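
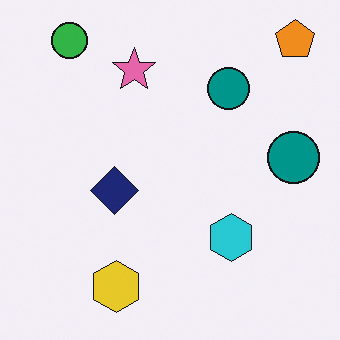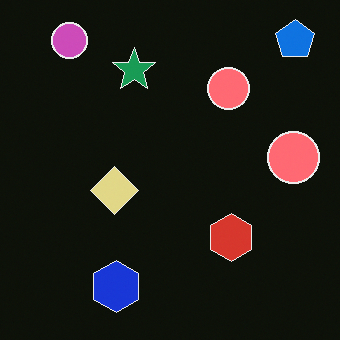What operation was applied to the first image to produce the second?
It was color-inverted (negative).

The light background has become dark and every shape's color is its complement — a photographic negative.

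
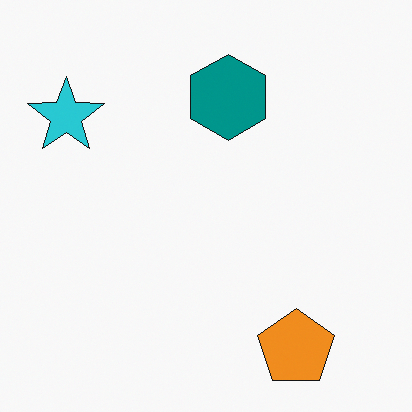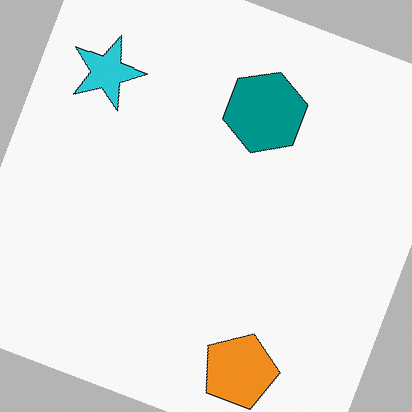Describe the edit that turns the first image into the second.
The image was rotated clockwise by a moderate amount.

Every shape is tilted by the same angle and the image corners show triangular fill wedges — a whole-image rotation by a non-right angle.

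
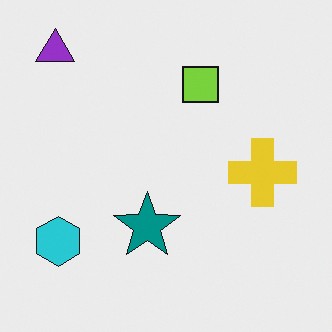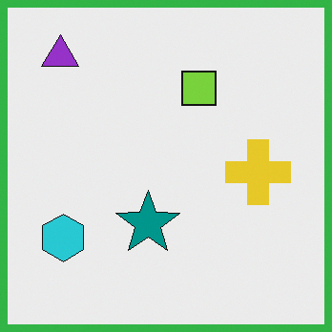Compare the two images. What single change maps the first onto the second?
The transformation is: framed with a green border.

A solid green frame runs around the edge of the second image, with the content slightly shrunk inside it.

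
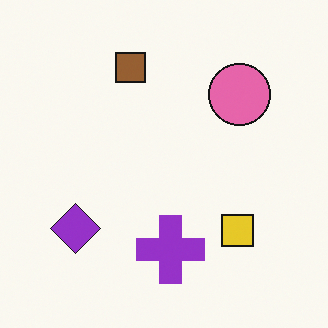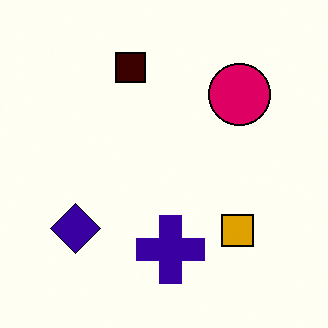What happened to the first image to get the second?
It was boosted in contrast.

Tones are pushed away from mid-grey across the whole image — a global contrast change.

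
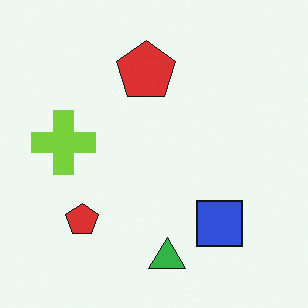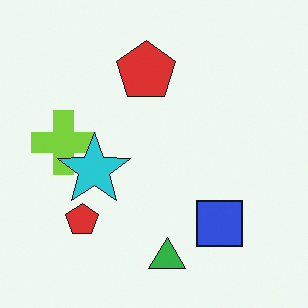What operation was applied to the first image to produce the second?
This is the original image overlaid with an additional cyan star.

A cyan star appears in the second image that is absent from the first.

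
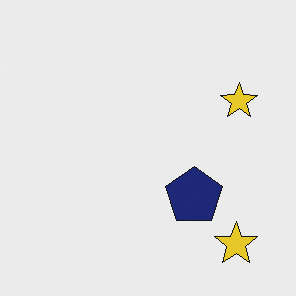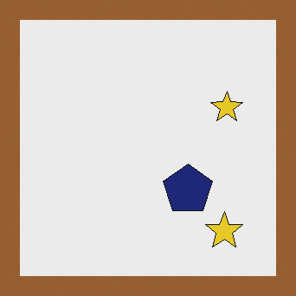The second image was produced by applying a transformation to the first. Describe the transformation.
It was framed with a brown border.

A solid brown frame runs around the edge of the second image, with the content slightly shrunk inside it.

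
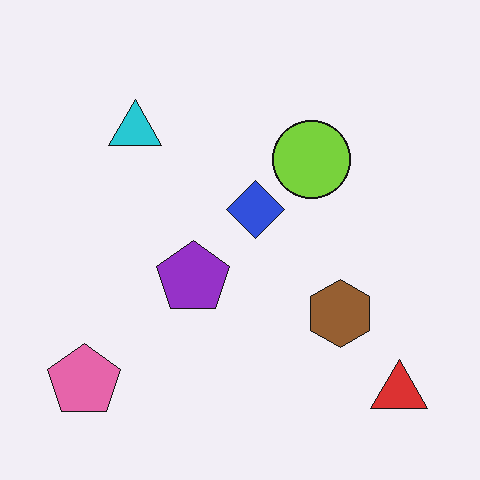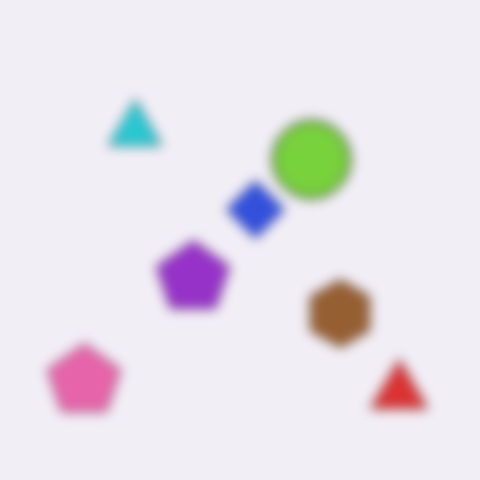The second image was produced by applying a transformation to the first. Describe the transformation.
The transformation is: heavily blurred.

Shape edges and outlines are uniformly softened across the whole image.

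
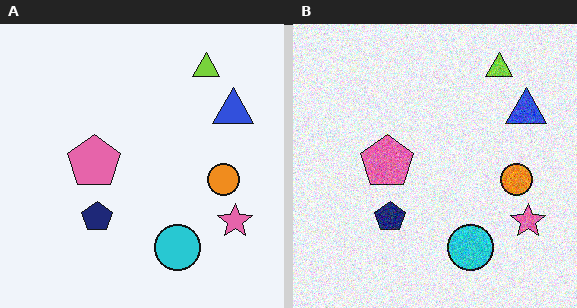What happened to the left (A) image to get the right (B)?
Degraded with moderate additive noise.

Random speckle covers the whole image, including the flat background.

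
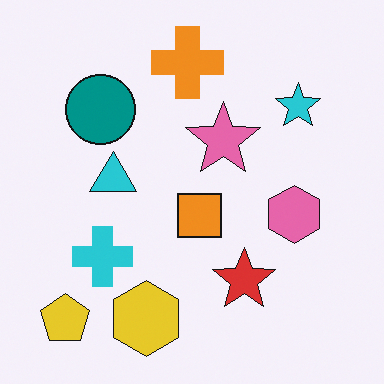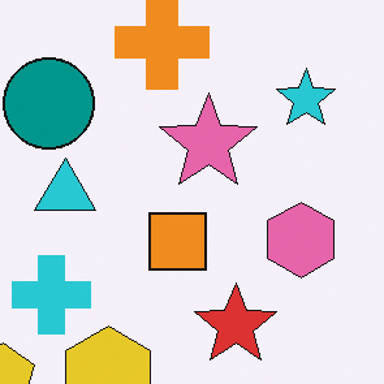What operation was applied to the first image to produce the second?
The image was cropped to a modestly smaller region and rescaled.

The visible shapes are larger and the field of view is narrower; shapes near the original edges may be partly or wholly outside the frame — a crop-and-rescale.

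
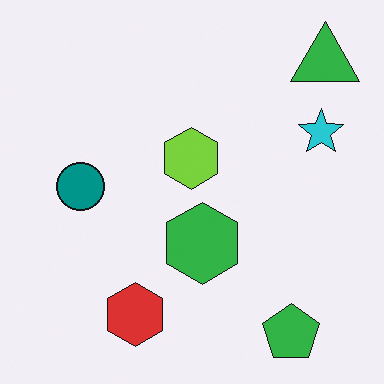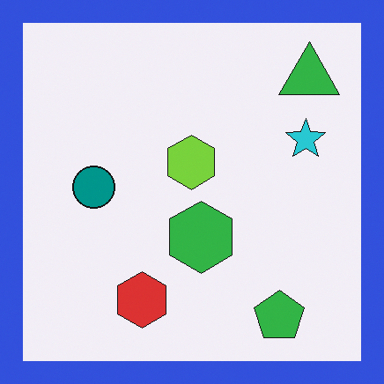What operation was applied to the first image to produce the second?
It was framed with a blue border.

A solid blue frame runs around the edge of the second image, with the content slightly shrunk inside it.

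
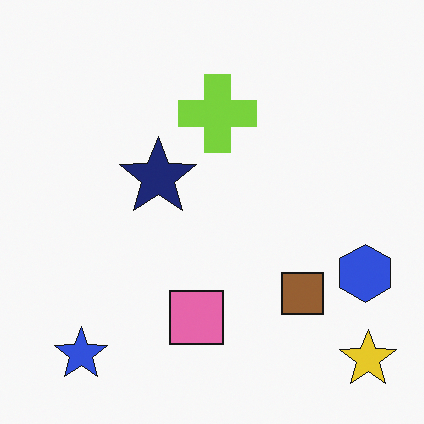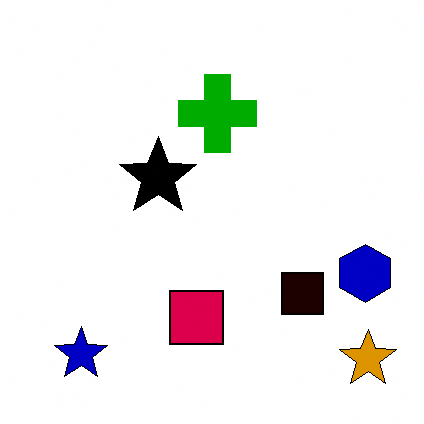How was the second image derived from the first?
The transformation is: boosted in contrast.

Tones are pushed away from mid-grey across the whole image — a global contrast change.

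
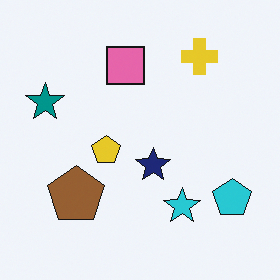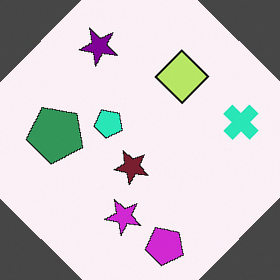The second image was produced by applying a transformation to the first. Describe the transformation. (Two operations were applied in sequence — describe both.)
The image was rotated clockwise by a large amount — several tens of degrees, then hue-shifted by a moderate amount.

Every shape is tilted by the same angle and the image corners show triangular fill wedges — a whole-image rotation by a non-right angle. Every shape's color has rotated by the same amount around the hue wheel — a uniform hue shift.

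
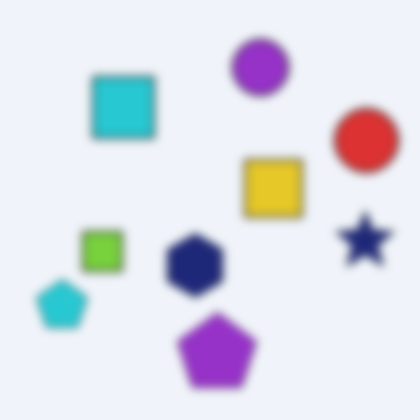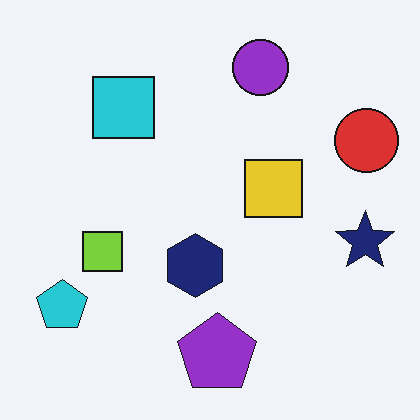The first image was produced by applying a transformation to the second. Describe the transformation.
The transformation is: moderately blurred.

Shape edges and outlines are uniformly softened across the whole image.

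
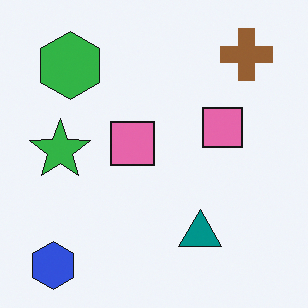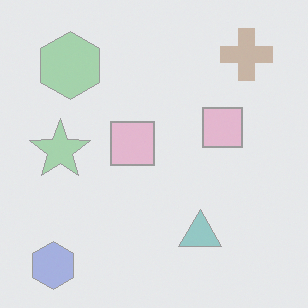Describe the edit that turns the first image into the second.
Given much lower contrast.

Tones are pushed toward mid-grey across the whole image — a global contrast change.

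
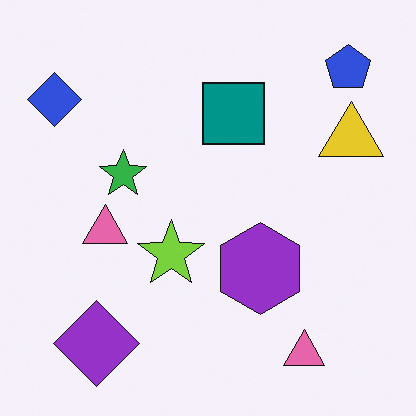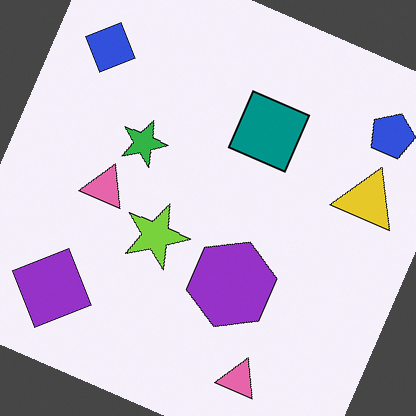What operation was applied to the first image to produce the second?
It was rotated clockwise by a clearly visible amount.

Every shape is tilted by the same angle and the image corners show triangular fill wedges — a whole-image rotation by a non-right angle.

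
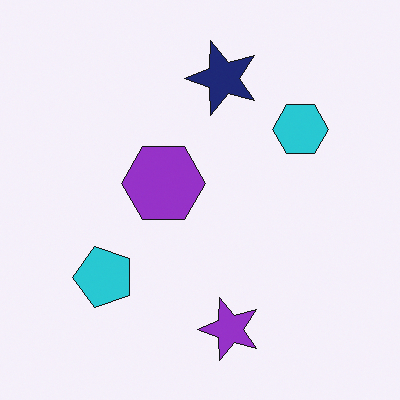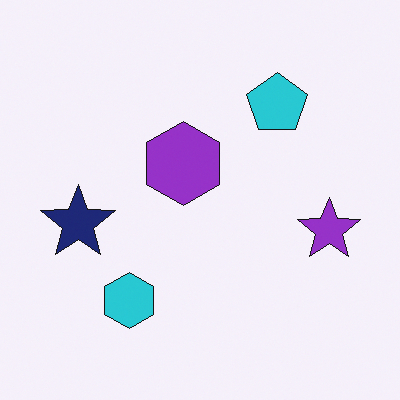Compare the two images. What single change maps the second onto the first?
The image was transposed (reflected across the top-left ↔ bottom-right diagonal).

Shapes have swapped their row and column positions — what was in the top-right is now in the bottom-left — a diagonal reflection.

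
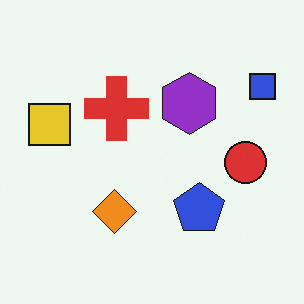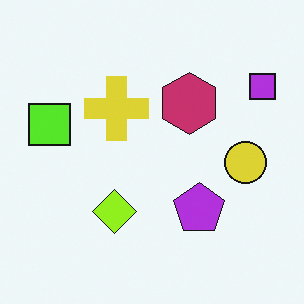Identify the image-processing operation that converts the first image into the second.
Hue-shifted slightly.

Every shape's color has rotated by the same amount around the hue wheel — a uniform hue shift.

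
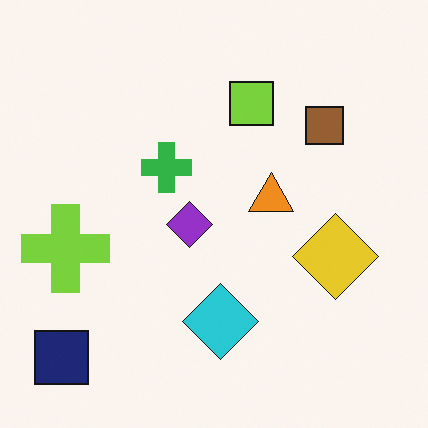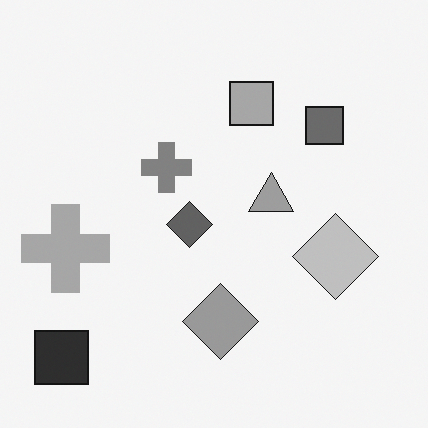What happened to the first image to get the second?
Converted to grayscale.

All color is removed — every shape is now a shade of grey.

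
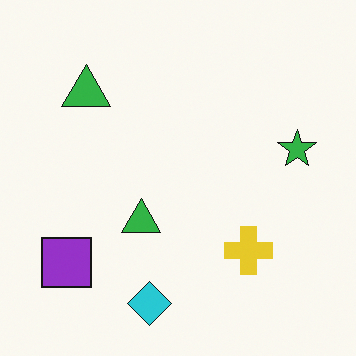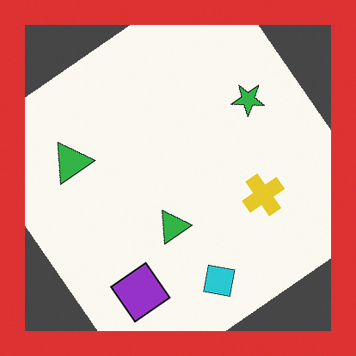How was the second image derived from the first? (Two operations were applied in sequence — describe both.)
The transformation is: rotated counter-clockwise by a large amount — several tens of degrees, then framed with a red border.

Every shape is tilted by the same angle and the image corners show triangular fill wedges — a whole-image rotation by a non-right angle. A solid red frame runs around the edge of the second image, with the content slightly shrunk inside it.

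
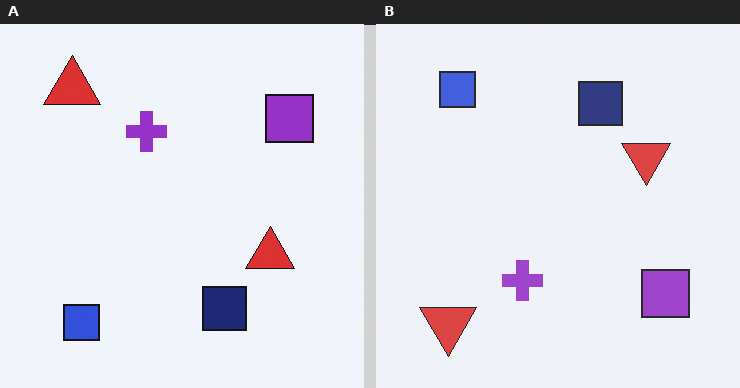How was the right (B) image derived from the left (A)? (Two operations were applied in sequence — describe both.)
The transformation is: flipped vertically (top ↔ bottom), then given slightly reduced contrast.

The blue square is in the bottom-left of the left (A) image and the top-left of the right (B) — shapes on opposite sides of the horizontal midline have swapped in a mirror flip. Tones are pushed toward mid-grey across the whole image — a global contrast change.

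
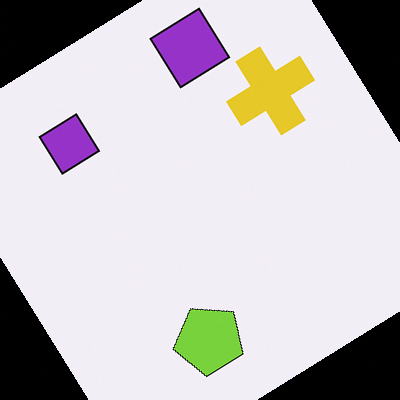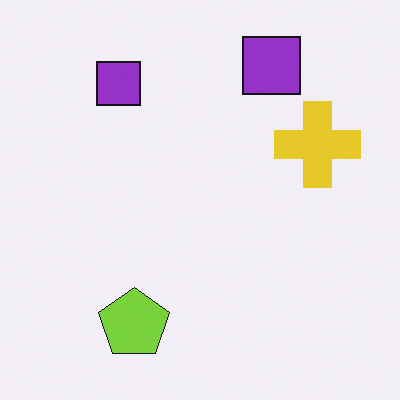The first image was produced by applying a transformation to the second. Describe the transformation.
This is the original image rotated counter-clockwise by a large amount — several tens of degrees.

Every shape is tilted by the same angle and the image corners show triangular fill wedges — a whole-image rotation by a non-right angle.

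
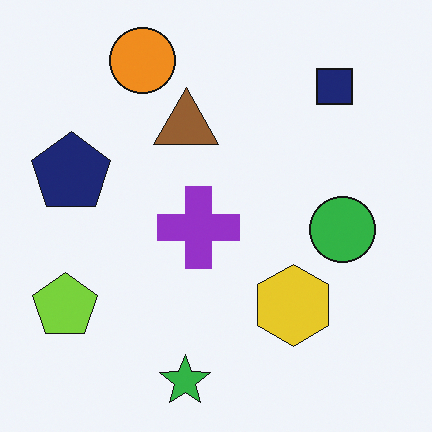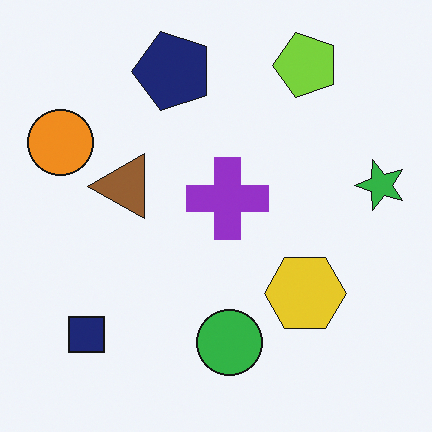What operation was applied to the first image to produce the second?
It was transposed (reflected across the top-left ↔ bottom-right diagonal).

Shapes have swapped their row and column positions — what was in the top-right is now in the bottom-left — a diagonal reflection.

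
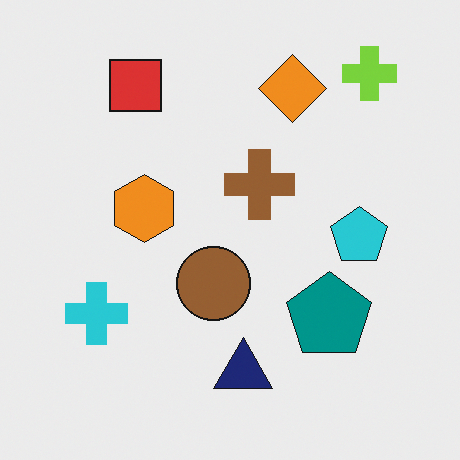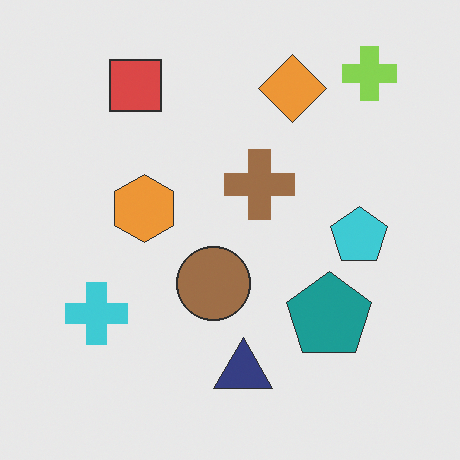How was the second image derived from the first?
The image was given slightly reduced contrast.

Tones are pushed toward mid-grey across the whole image — a global contrast change.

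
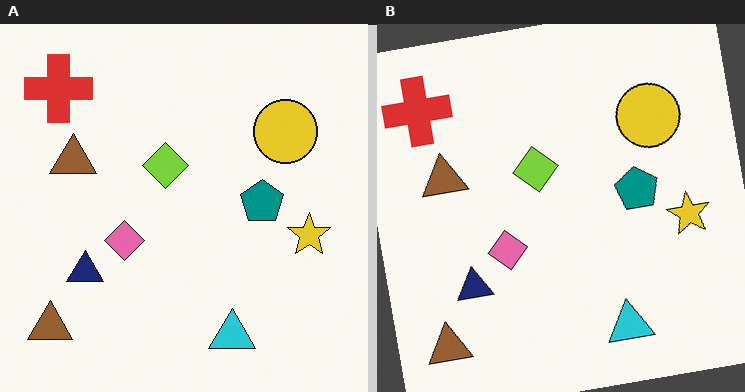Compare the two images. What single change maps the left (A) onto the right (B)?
It was rotated counter-clockwise by a small amount.

Every shape is tilted by the same angle and the image corners show triangular fill wedges — a whole-image rotation by a non-right angle.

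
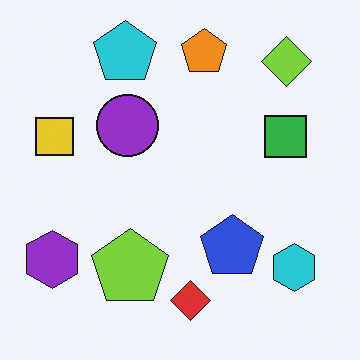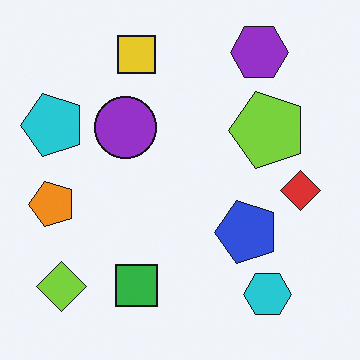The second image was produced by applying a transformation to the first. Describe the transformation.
The transformation is: transposed (reflected across the top-left ↔ bottom-right diagonal).

Shapes have swapped their row and column positions — what was in the top-right is now in the bottom-left — a diagonal reflection.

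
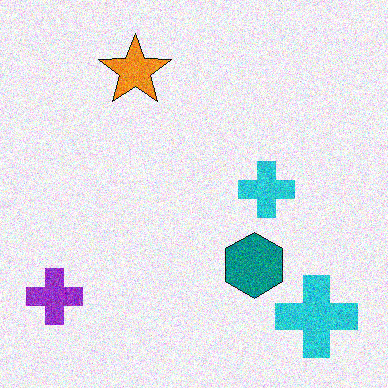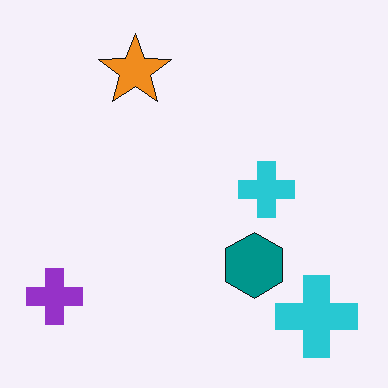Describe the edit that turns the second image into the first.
The transformation is: degraded with visible gaussian noise.

Random speckle covers the whole image, including the flat background.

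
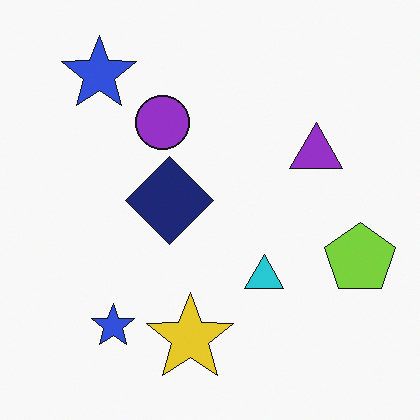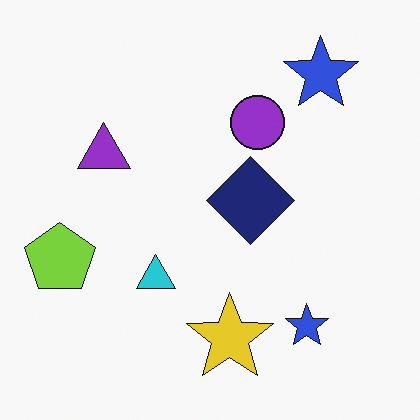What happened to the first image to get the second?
This is the original image flipped horizontally (left ↔ right).

The lime pentagon is in the right of the first image and the left of the second — shapes on opposite sides of the vertical midline have swapped in a mirror flip.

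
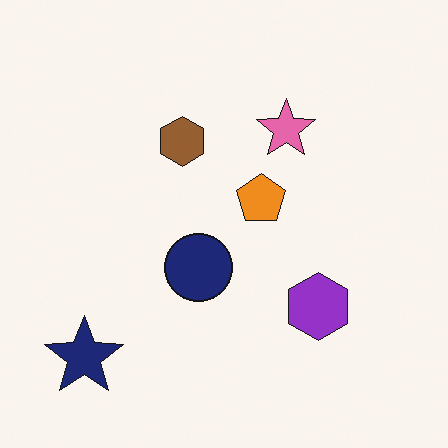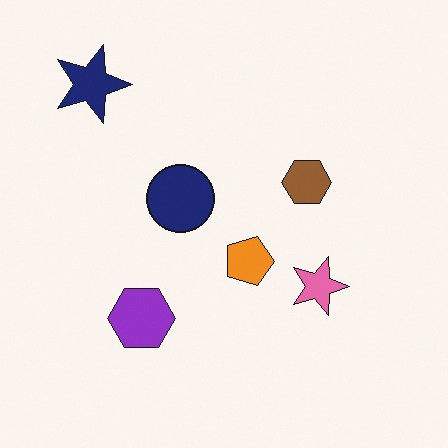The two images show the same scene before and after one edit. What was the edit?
The transformation is: rotated 90° clockwise.

The navy star sits in the bottom-left of the first image and the top-left of the second — consistent with a whole-image 90° clockwise rotation.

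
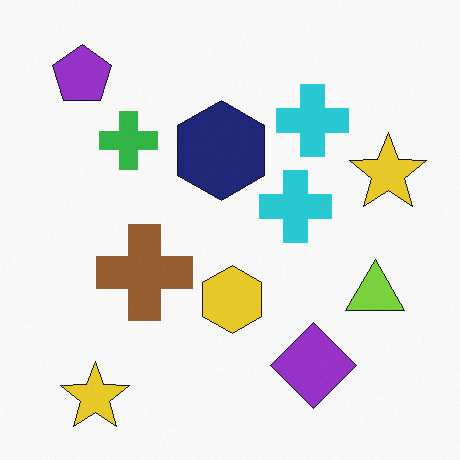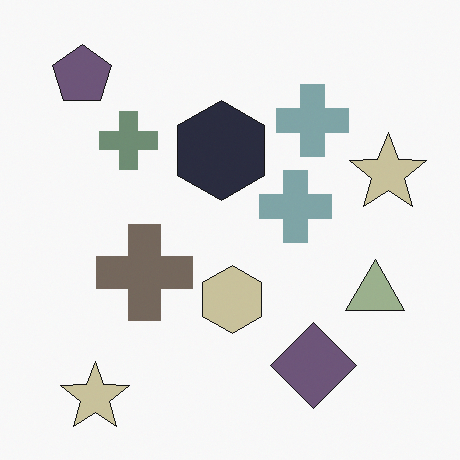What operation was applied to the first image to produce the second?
It was made much more muted (saturation change).

All colors are more muted and greyish — a global saturation change.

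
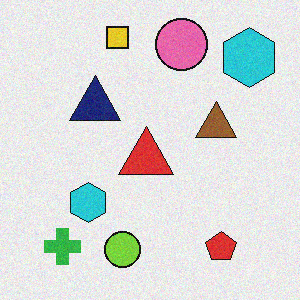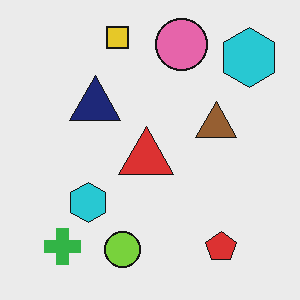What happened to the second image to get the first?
The first image is the second degraded with light additive noise.

Random speckle covers the whole image, including the flat background.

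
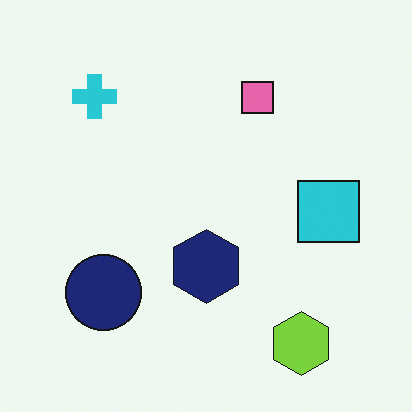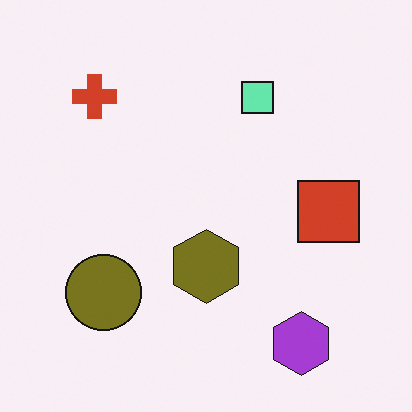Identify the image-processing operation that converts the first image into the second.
Hue-shifted through roughly half the color wheel.

Every shape's color has rotated by the same amount around the hue wheel — a uniform hue shift.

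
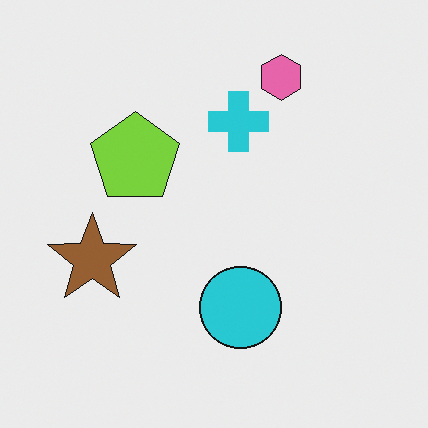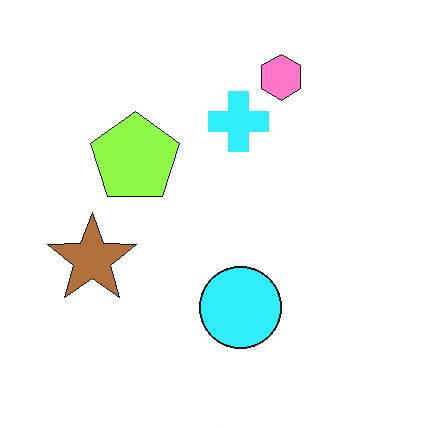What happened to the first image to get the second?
The image was brightened a little.

Every pixel — background and shapes alike — is uniformly brightened.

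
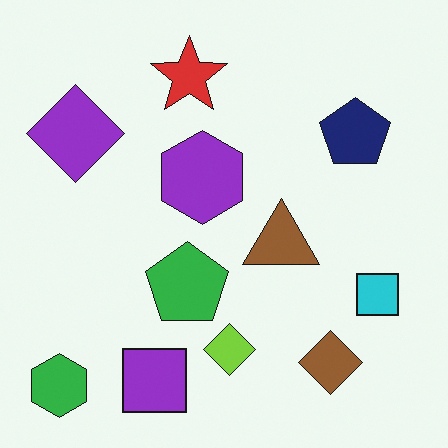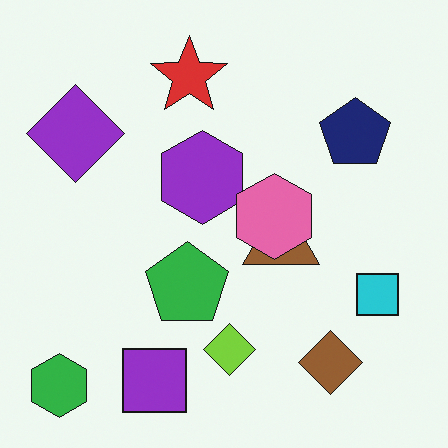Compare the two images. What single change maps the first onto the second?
The transformation is: overlaid with an additional pink hexagon.

A pink hexagon appears in the second image that is absent from the first.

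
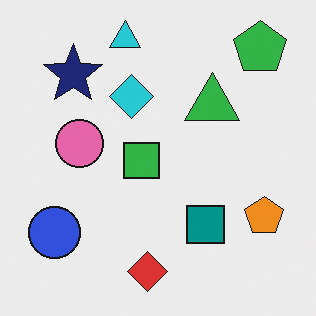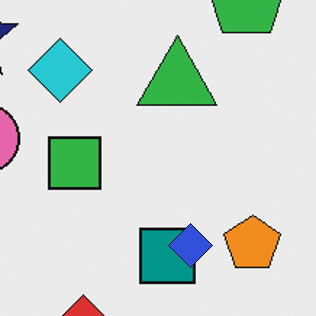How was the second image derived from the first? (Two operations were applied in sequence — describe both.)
The image was cropped slightly and scaled back up, then overlaid with an additional blue diamond.

The visible shapes are larger and the field of view is narrower; shapes near the original edges may be partly or wholly outside the frame — a crop-and-rescale. A blue diamond appears in the second image that is absent from the first.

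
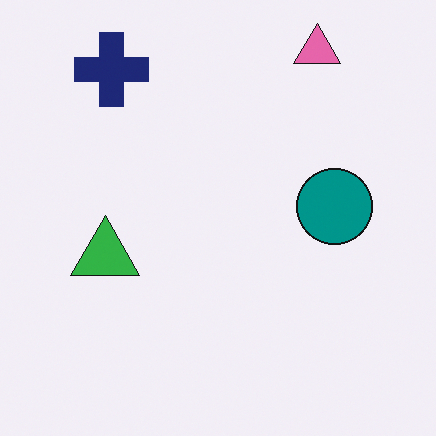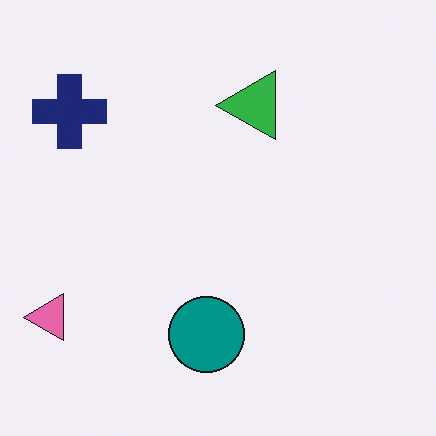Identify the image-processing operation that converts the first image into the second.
The image was transposed (reflected across the top-left ↔ bottom-right diagonal).

Shapes have swapped their row and column positions — what was in the top-right is now in the bottom-left — a diagonal reflection.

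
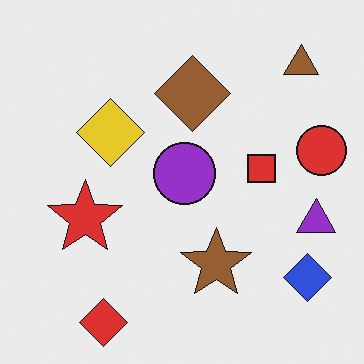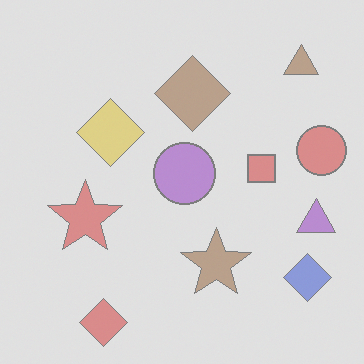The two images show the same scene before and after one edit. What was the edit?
This is the original image given much lower contrast.

Tones are pushed toward mid-grey across the whole image — a global contrast change.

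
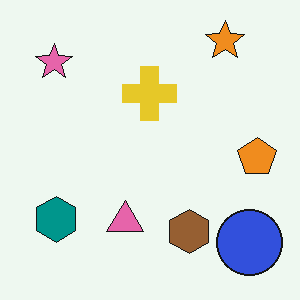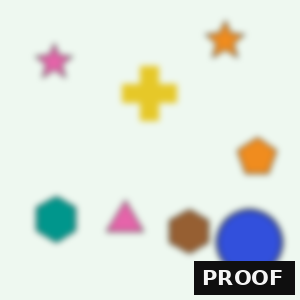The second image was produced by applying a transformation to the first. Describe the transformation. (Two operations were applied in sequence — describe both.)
The second image is the first noticeably gaussian-blurred, then watermarked with the text "PROOF" in the lower-right corner.

Shape edges and outlines are uniformly softened across the whole image. A dark label reading "PROOF" appears in the lower-right corner.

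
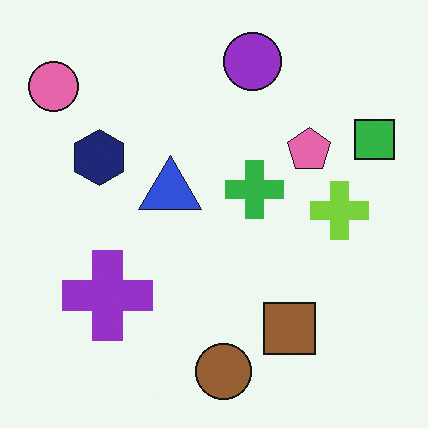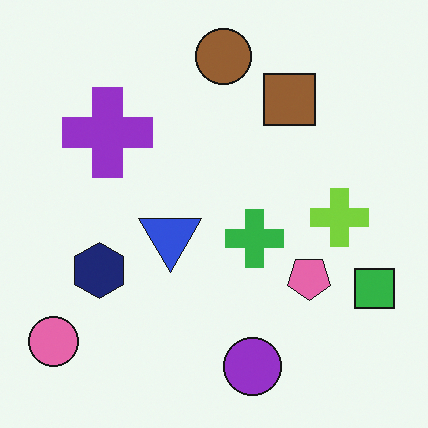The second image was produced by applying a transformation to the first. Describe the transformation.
The transformation is: flipped vertically (top ↔ bottom).

The brown circle is in the bottom of the first image and the top of the second — shapes on opposite sides of the horizontal midline have swapped in a mirror flip.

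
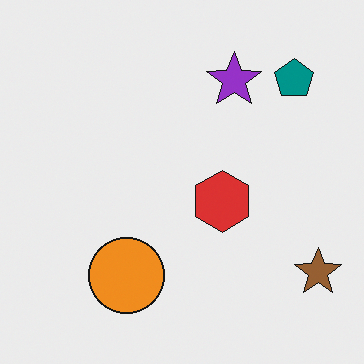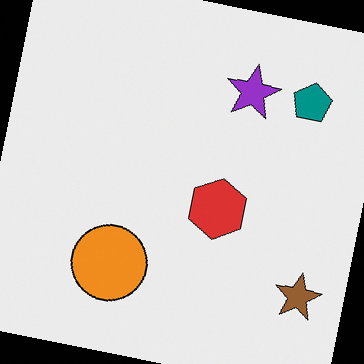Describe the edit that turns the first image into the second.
The transformation is: rotated clockwise by a small amount.

Every shape is tilted by the same angle and the image corners show triangular fill wedges — a whole-image rotation by a non-right angle.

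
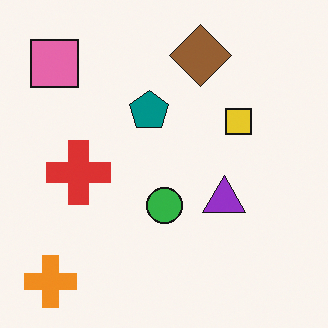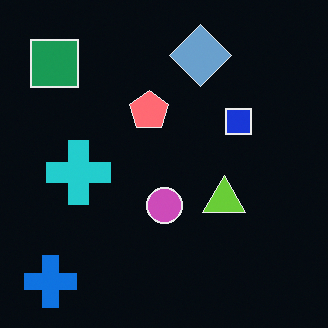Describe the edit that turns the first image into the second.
Color-inverted (negative).

The light background has become dark and every shape's color is its complement — a photographic negative.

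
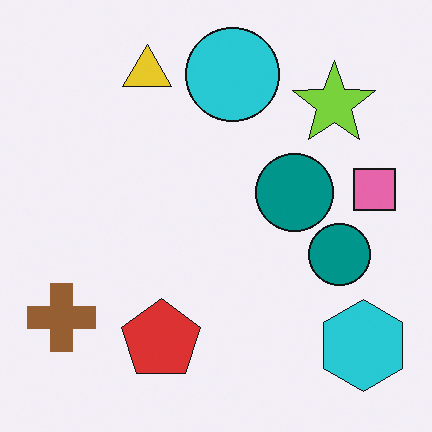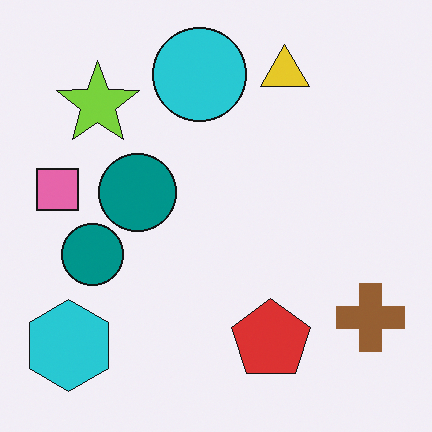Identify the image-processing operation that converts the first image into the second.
This is the original image flipped horizontally (left ↔ right).

The pink square is in the right of the first image and the left of the second — shapes on opposite sides of the vertical midline have swapped in a mirror flip.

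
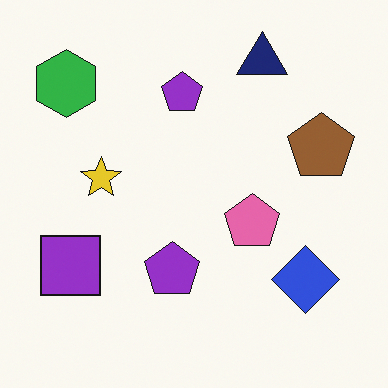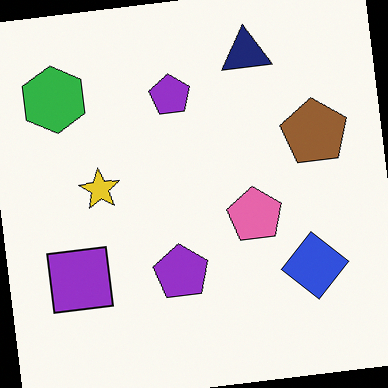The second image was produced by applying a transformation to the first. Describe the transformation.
Rotated counter-clockwise by a small amount.

Every shape is tilted by the same angle and the image corners show triangular fill wedges — a whole-image rotation by a non-right angle.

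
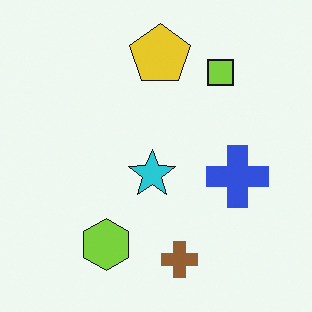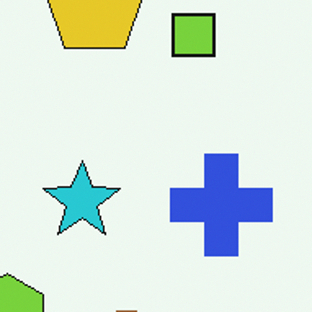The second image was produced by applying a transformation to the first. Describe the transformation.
This is the original image cropped to a noticeably smaller region and rescaled.

The visible shapes are larger and the field of view is narrower; shapes near the original edges may be partly or wholly outside the frame — a crop-and-rescale.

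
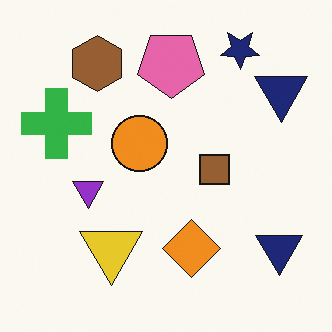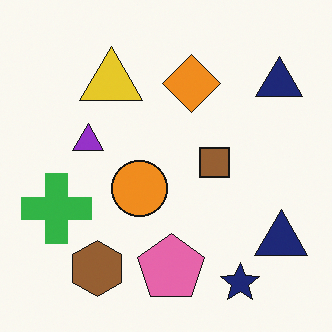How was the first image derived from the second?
The first image is the second flipped vertically (top ↔ bottom).

The navy star is in the bottom-right of the second image and the top-right of the first — shapes on opposite sides of the horizontal midline have swapped in a mirror flip.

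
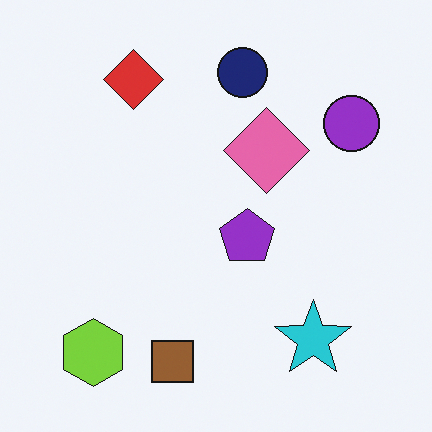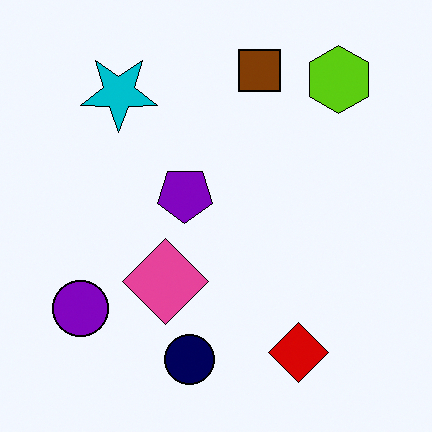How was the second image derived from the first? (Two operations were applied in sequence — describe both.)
It was rotated 180°, then given slightly increased contrast.

The lime hexagon sits in the bottom-left of the first image and the top-right of the second — consistent with a whole-image 180° rotation. Tones are pushed away from mid-grey across the whole image — a global contrast change.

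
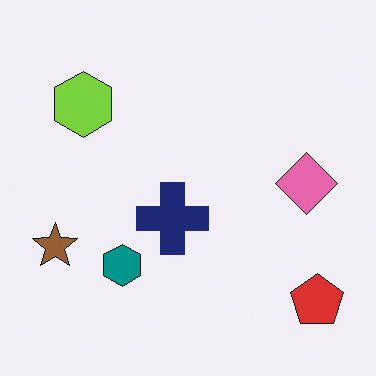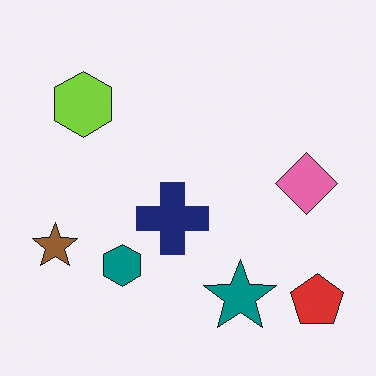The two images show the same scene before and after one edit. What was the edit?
The second image is the first overlaid with an additional teal star.

A teal star appears in the second image that is absent from the first.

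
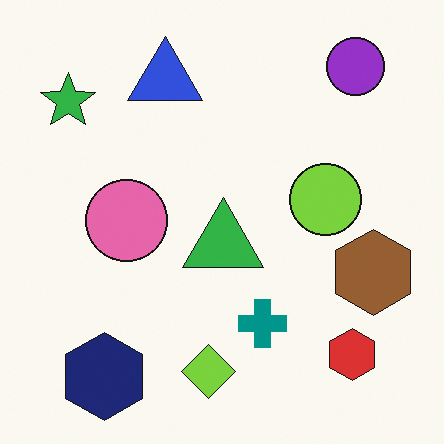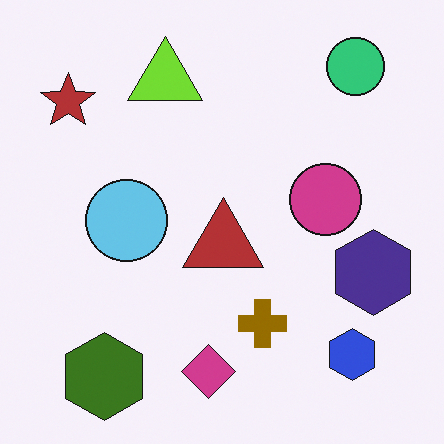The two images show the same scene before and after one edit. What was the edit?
It was hue-shifted by a large amount.

Every shape's color has rotated by the same amount around the hue wheel — a uniform hue shift.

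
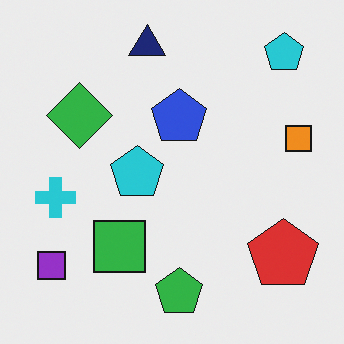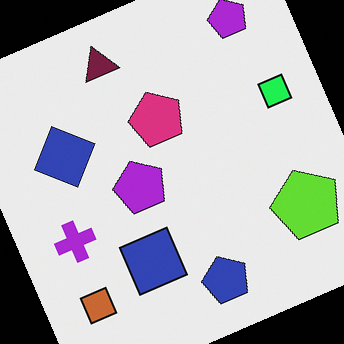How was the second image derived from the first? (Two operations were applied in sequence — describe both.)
The image was rotated counter-clockwise by a moderate amount, then hue-shifted noticeably.

Every shape is tilted by the same angle and the image corners show triangular fill wedges — a whole-image rotation by a non-right angle. Every shape's color has rotated by the same amount around the hue wheel — a uniform hue shift.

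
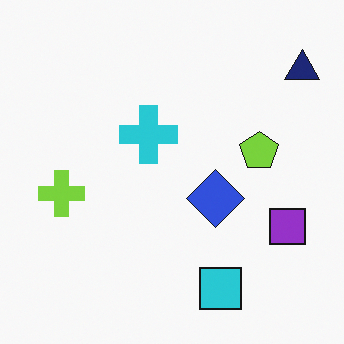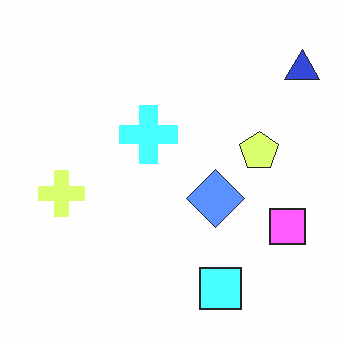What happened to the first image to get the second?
The second image is the first substantially brightened.

Every pixel — background and shapes alike — is uniformly brightened.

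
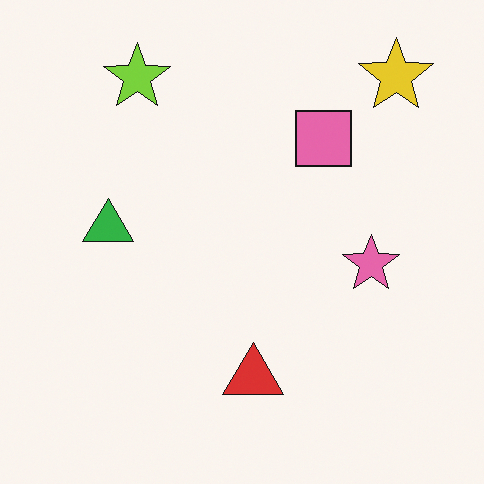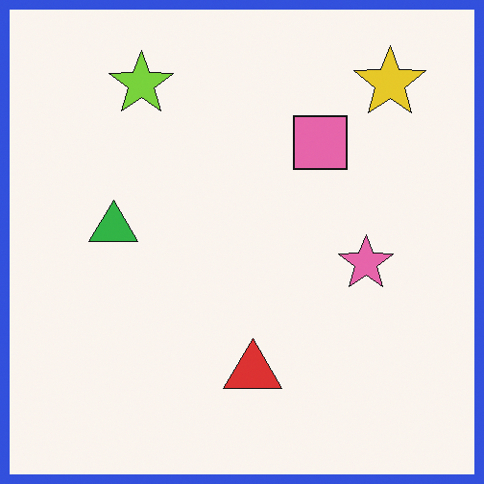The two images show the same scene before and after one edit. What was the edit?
It was framed with a blue border.

A solid blue frame runs around the edge of the second image, with the content slightly shrunk inside it.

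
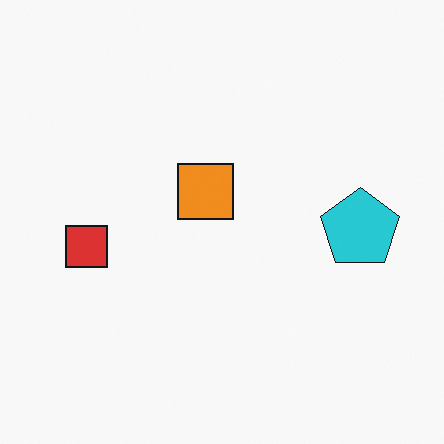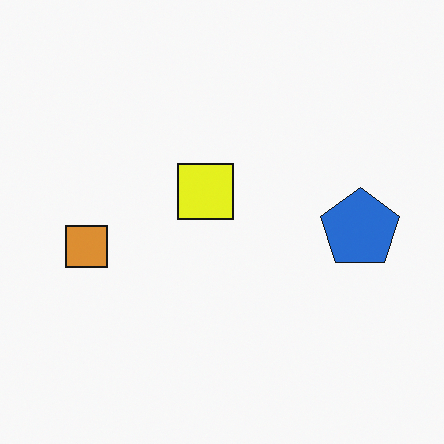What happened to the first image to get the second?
The image was hue-shifted slightly.

Every shape's color has rotated by the same amount around the hue wheel — a uniform hue shift.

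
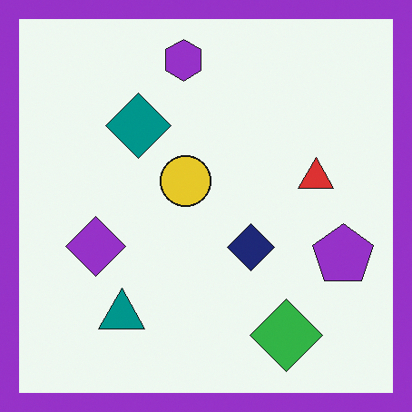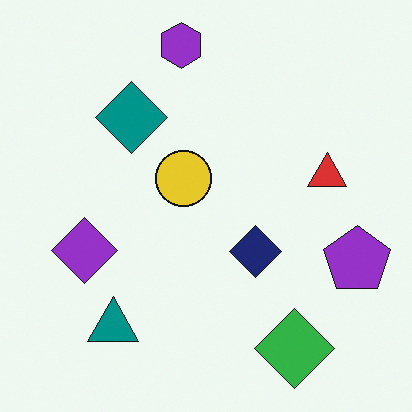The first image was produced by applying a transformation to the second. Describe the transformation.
The transformation is: framed with a purple border.

A solid purple frame runs around the edge of the first image, with the content slightly shrunk inside it.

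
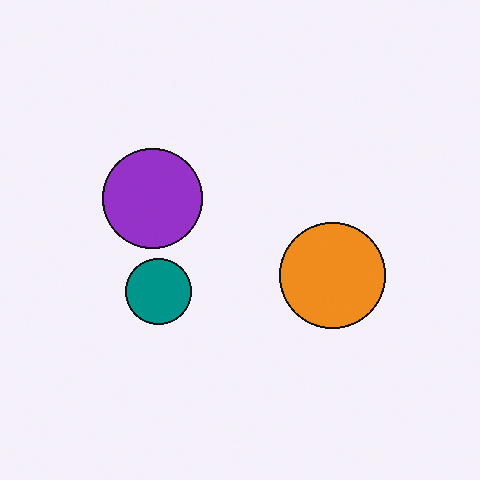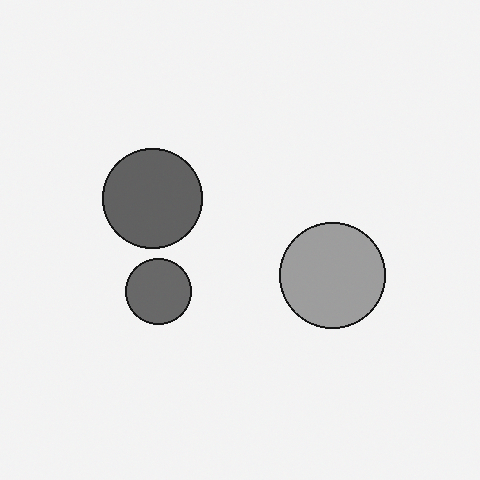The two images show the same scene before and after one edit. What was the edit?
Converted to grayscale.

All color is removed — every shape is now a shade of grey.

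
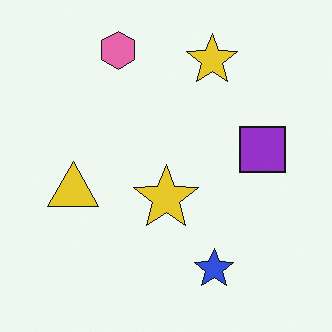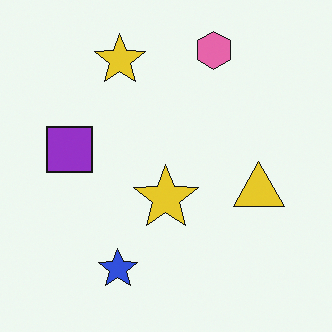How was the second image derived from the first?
The transformation is: flipped horizontally (left ↔ right).

The purple square is in the right of the first image and the left of the second — shapes on opposite sides of the vertical midline have swapped in a mirror flip.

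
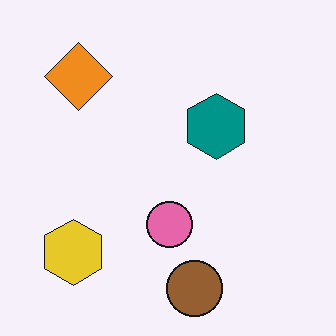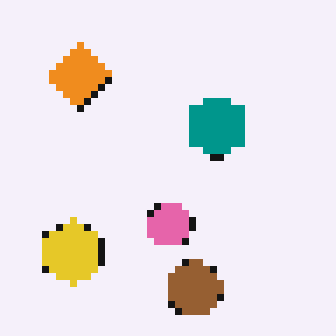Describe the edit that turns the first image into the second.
The transformation is: moderately pixelated.

Shapes are reduced to large square blocks; fine edges and outlines are lost — a downscale-then-upscale (mosaic) effect.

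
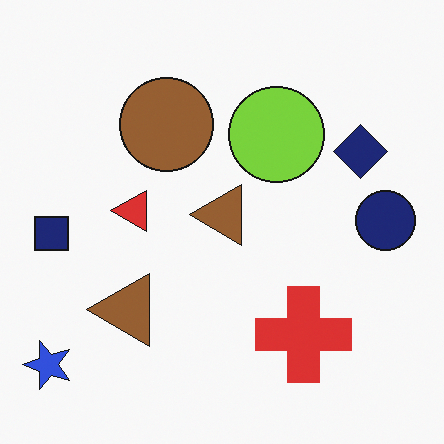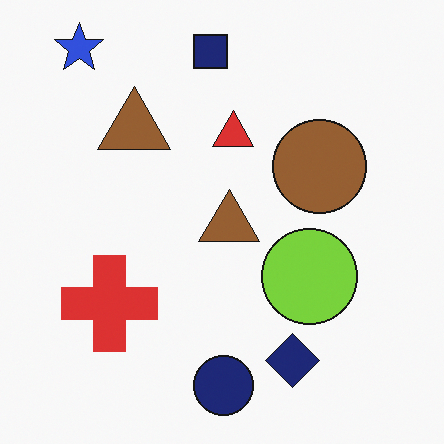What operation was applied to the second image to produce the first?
The transformation is: rotated 90° counter-clockwise.

The blue star sits in the top-left of the second image and the bottom-left of the first — consistent with a whole-image 90° counter-clockwise rotation.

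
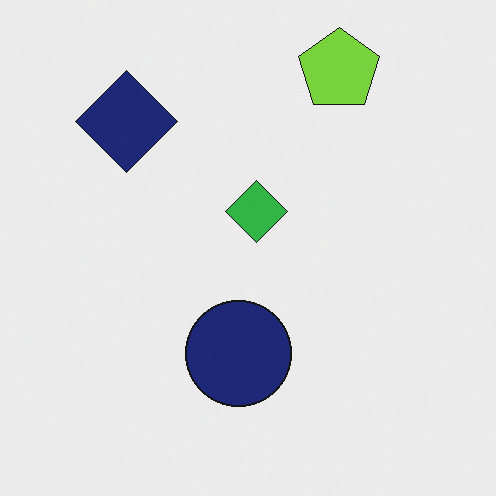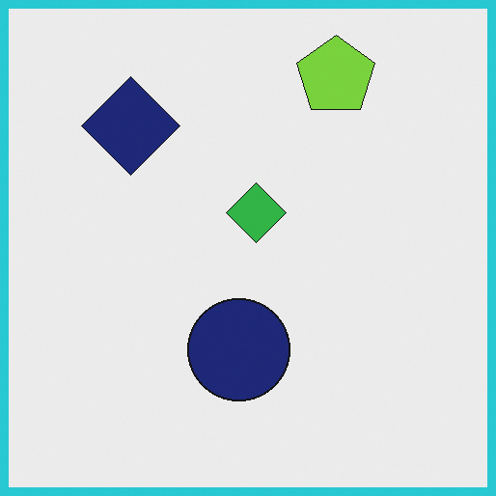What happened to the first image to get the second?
The second image is the first framed with a cyan border.

A solid cyan frame runs around the edge of the second image, with the content slightly shrunk inside it.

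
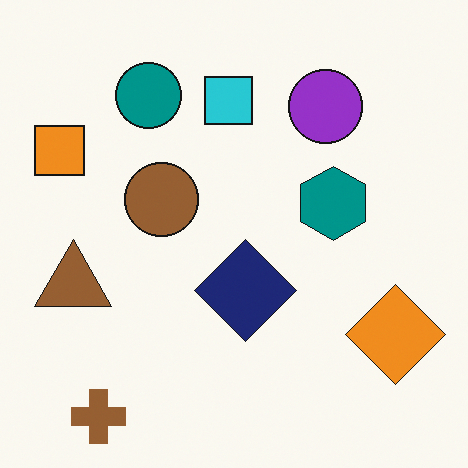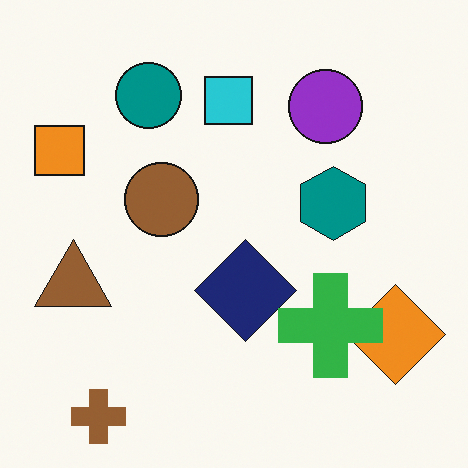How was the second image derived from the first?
The transformation is: overlaid with an additional green cross.

A green cross appears in the second image that is absent from the first.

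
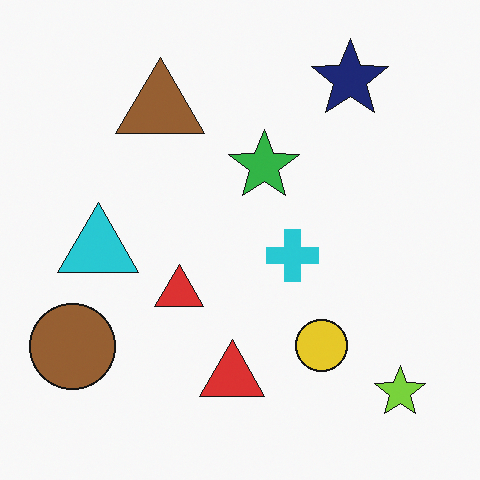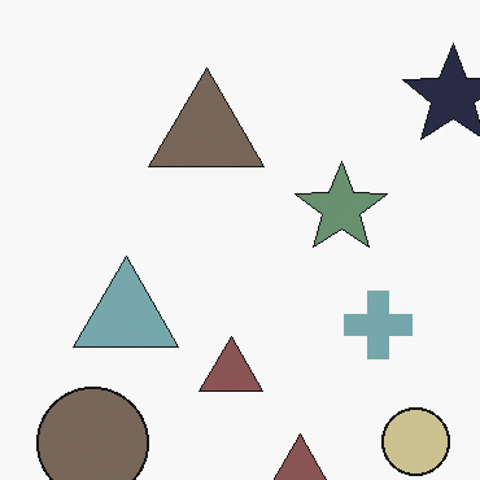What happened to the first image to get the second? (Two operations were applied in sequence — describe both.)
The transformation is: cropped slightly and scaled back up, then made much more muted (saturation change).

The visible shapes are larger and the field of view is narrower; shapes near the original edges may be partly or wholly outside the frame — a crop-and-rescale. All colors are more muted and greyish — a global saturation change.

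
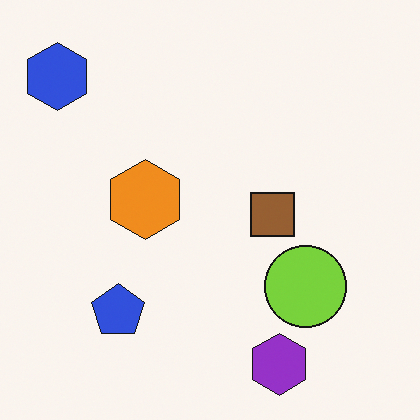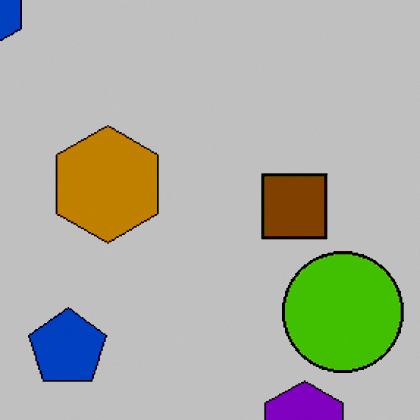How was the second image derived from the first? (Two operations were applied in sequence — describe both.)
The image was cropped slightly and scaled back up, then aggressively posterized.

The visible shapes are larger and the field of view is narrower; shapes near the original edges may be partly or wholly outside the frame — a crop-and-rescale. Each flat color has snapped to a coarser quantized level — most visibly, the near-white background has dropped to a flat grey.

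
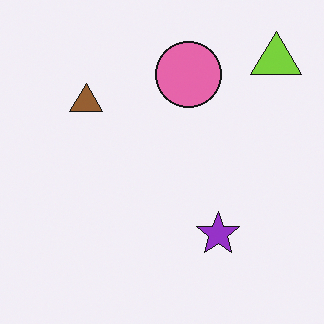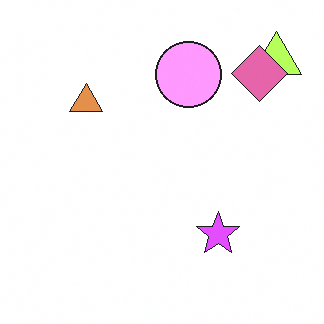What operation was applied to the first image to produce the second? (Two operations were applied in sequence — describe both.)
This is the original image brightened a lot, then overlaid with an additional pink diamond.

Every pixel — background and shapes alike — is uniformly brightened. A pink diamond appears in the second image that is absent from the first.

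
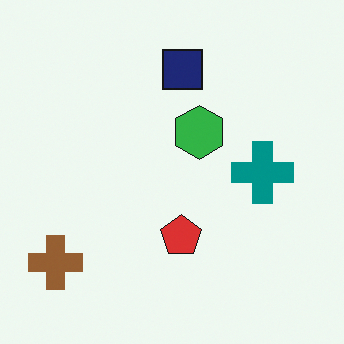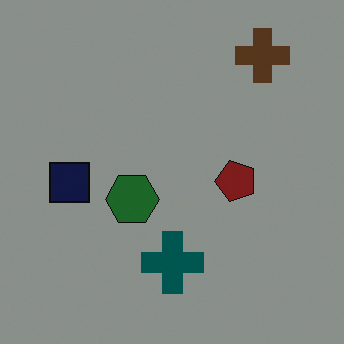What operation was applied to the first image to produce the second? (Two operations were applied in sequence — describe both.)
The transformation is: substantially darkened, then transposed (reflected across the top-left ↔ bottom-right diagonal).

Every pixel — background and shapes alike — is uniformly darkened. Shapes have swapped their row and column positions — what was in the top-right is now in the bottom-left — a diagonal reflection.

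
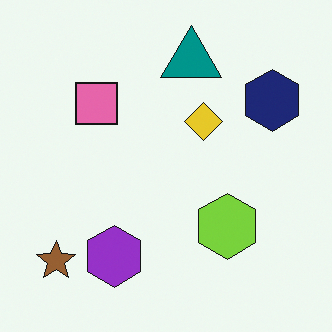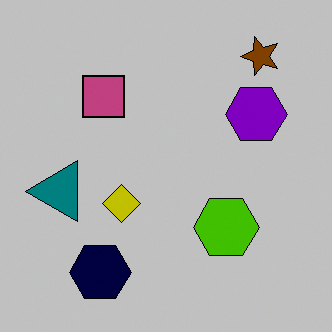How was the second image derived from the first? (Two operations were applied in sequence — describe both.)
The transformation is: transposed (reflected across the top-left ↔ bottom-right diagonal), then aggressively posterized.

Shapes have swapped their row and column positions — what was in the top-right is now in the bottom-left — a diagonal reflection. Each flat color has snapped to a coarser quantized level — most visibly, the near-white background has dropped to a flat grey.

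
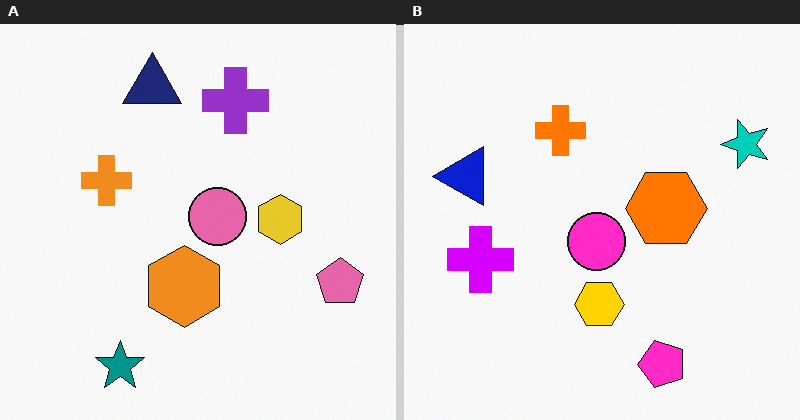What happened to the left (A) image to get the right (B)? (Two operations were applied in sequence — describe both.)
This is the original image heavily oversaturated, then transposed (reflected across the top-left ↔ bottom-right diagonal).

All colors are more vivid — a global saturation change. Shapes have swapped their row and column positions — what was in the top-right is now in the bottom-left — a diagonal reflection.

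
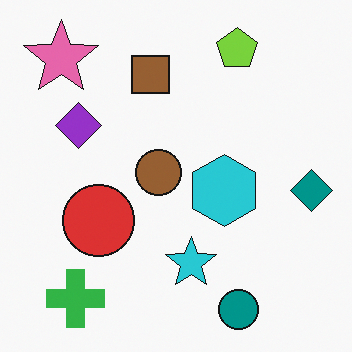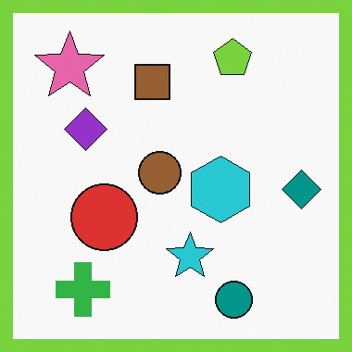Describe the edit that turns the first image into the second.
The transformation is: framed with a lime border.

A solid lime frame runs around the edge of the second image, with the content slightly shrunk inside it.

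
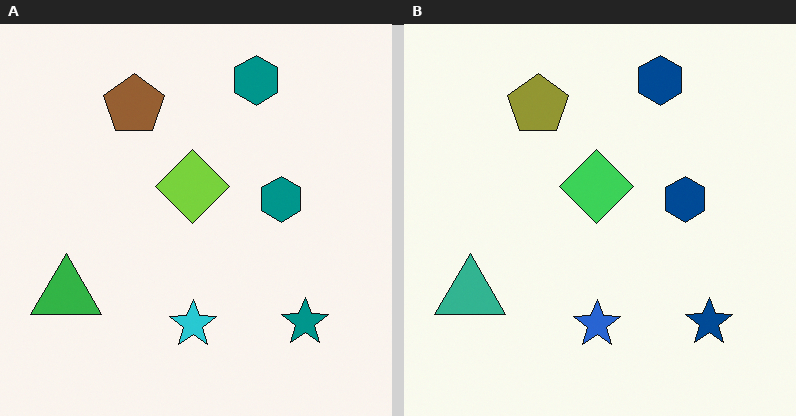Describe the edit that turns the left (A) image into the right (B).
Hue-shifted slightly.

Every shape's color has rotated by the same amount around the hue wheel — a uniform hue shift.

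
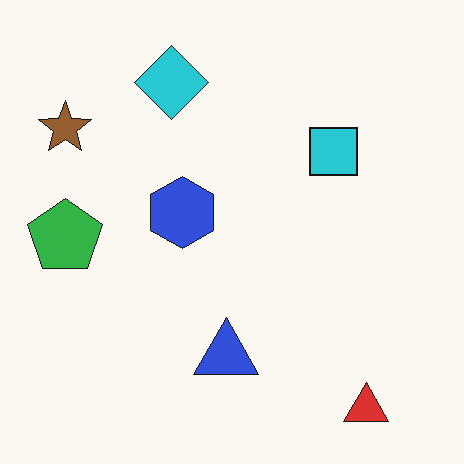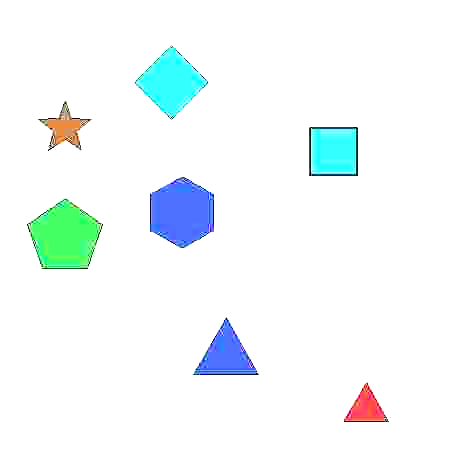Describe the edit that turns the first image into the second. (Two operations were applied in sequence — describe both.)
Heavily JPEG-compressed with obvious blocking artifacts, then noticeably brightened.

Blocky 8×8 compression artifacts appear around shape edges and the flat background shows ringing — characteristic JPEG degradation. Every pixel — background and shapes alike — is uniformly brightened.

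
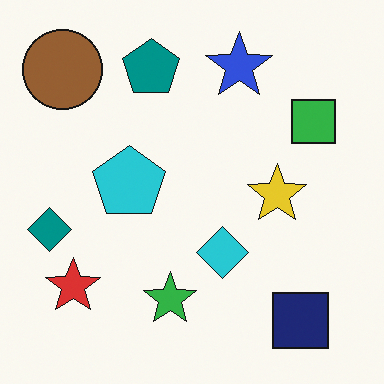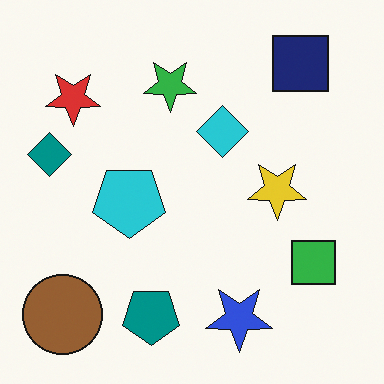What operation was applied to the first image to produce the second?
The image was flipped vertically (top ↔ bottom).

The navy square is in the bottom-right of the first image and the top-right of the second — shapes on opposite sides of the horizontal midline have swapped in a mirror flip.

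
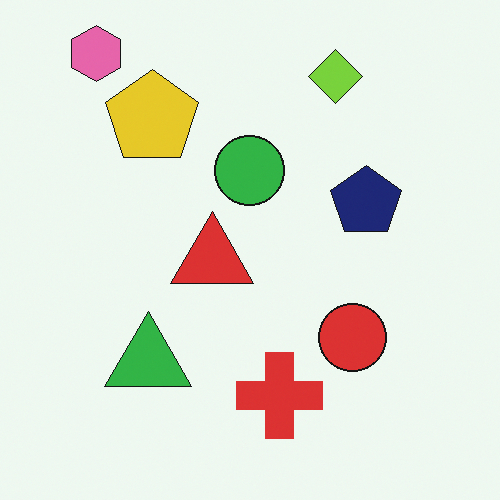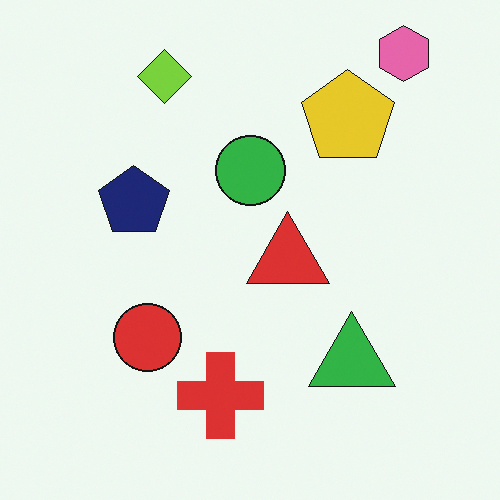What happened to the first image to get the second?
It was flipped horizontally (left ↔ right).

The pink hexagon is in the top-left of the first image and the top-right of the second — shapes on opposite sides of the vertical midline have swapped in a mirror flip.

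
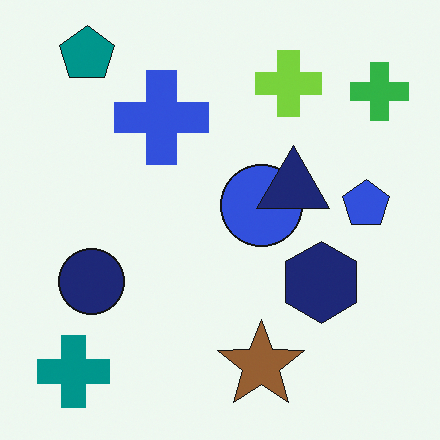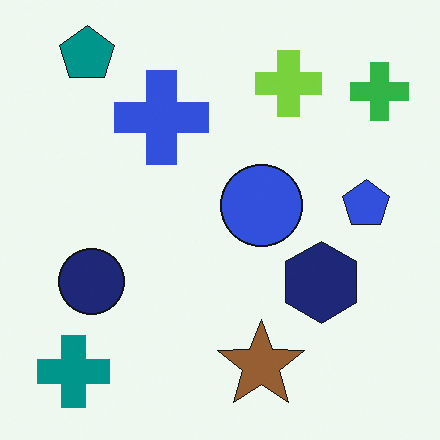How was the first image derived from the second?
It was overlaid with an additional navy triangle.

A navy triangle appears in the first image that is absent from the second.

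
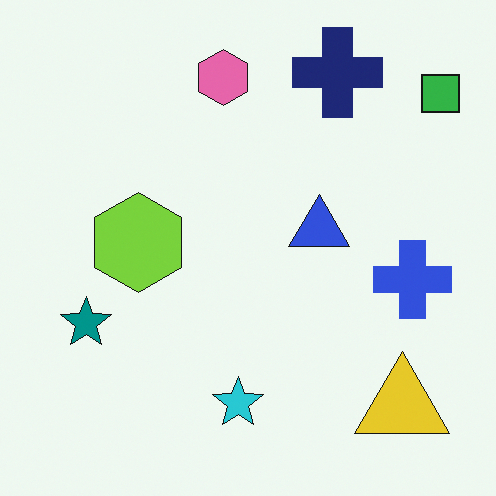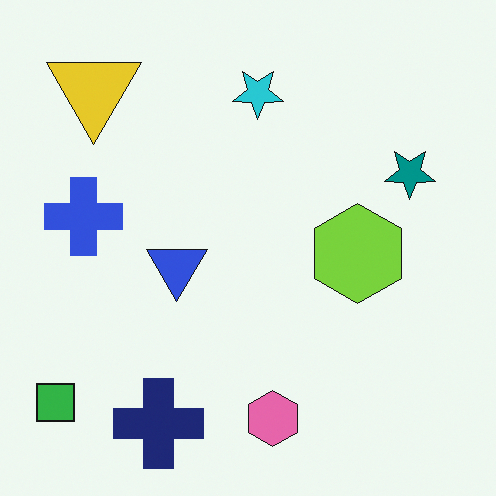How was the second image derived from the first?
The transformation is: rotated 180°.

The green square sits in the top-right of the first image and the bottom-left of the second — consistent with a whole-image 180° rotation.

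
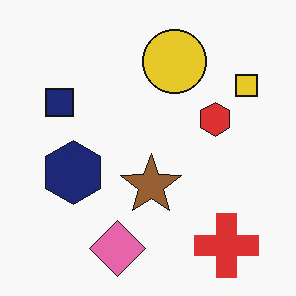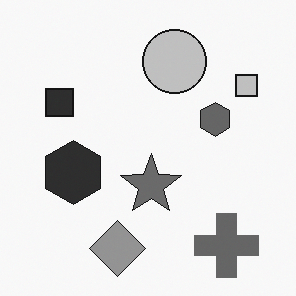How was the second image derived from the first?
The second image is the first converted to grayscale.

All color is removed — every shape is now a shade of grey.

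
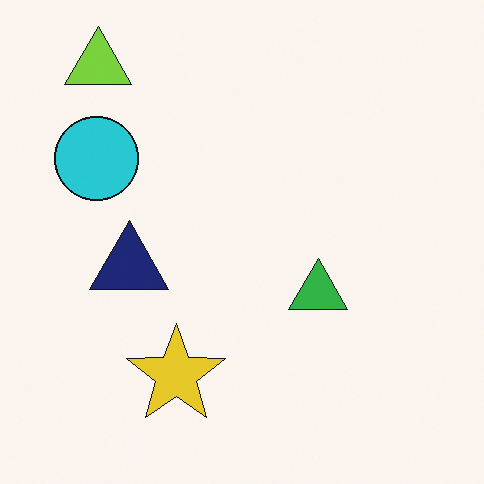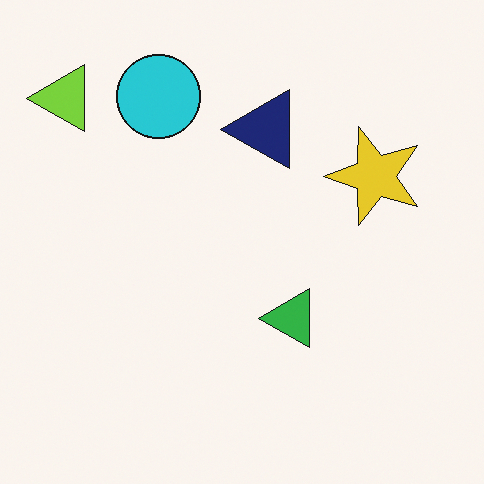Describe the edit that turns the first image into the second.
Transposed (reflected across the top-left ↔ bottom-right diagonal).

Shapes have swapped their row and column positions — what was in the top-right is now in the bottom-left — a diagonal reflection.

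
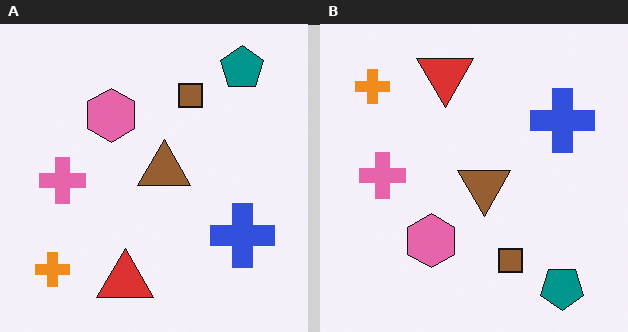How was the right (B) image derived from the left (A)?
This is the original image flipped vertically (top ↔ bottom).

The teal pentagon is in the top-right of the left (A) image and the bottom-right of the right (B) — shapes on opposite sides of the horizontal midline have swapped in a mirror flip.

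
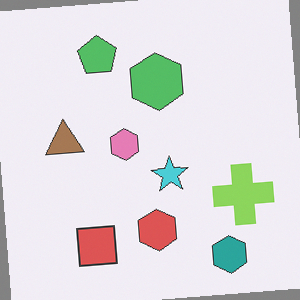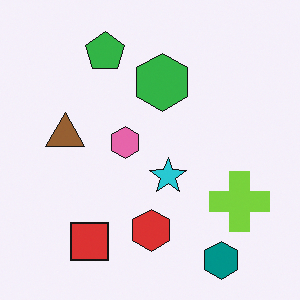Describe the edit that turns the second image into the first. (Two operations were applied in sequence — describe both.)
Given slightly reduced contrast, then rotated counter-clockwise by a few degrees.

Tones are pushed toward mid-grey across the whole image — a global contrast change. Every shape is tilted by the same angle and the image corners show triangular fill wedges — a whole-image rotation by a non-right angle.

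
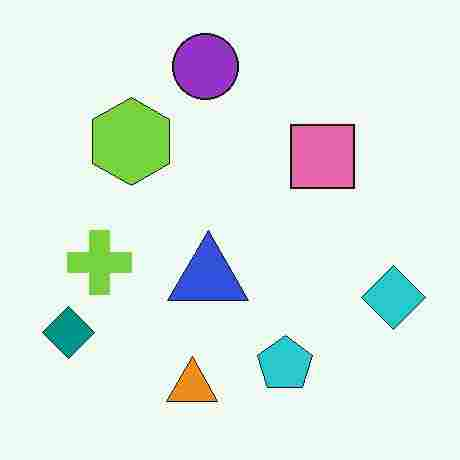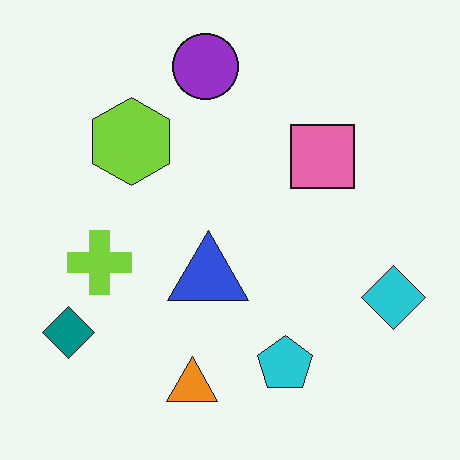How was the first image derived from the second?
It was degraded with heavy JPEG compression.

Blocky 8×8 compression artifacts appear around shape edges and the flat background shows ringing — characteristic JPEG degradation.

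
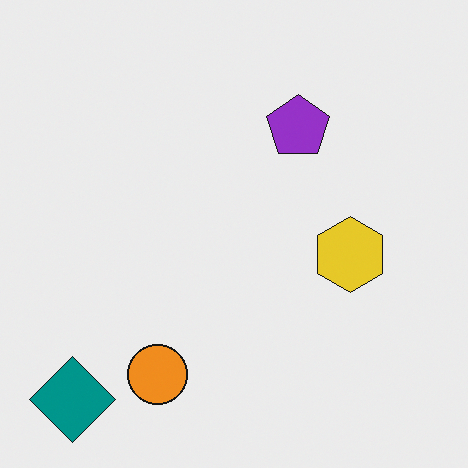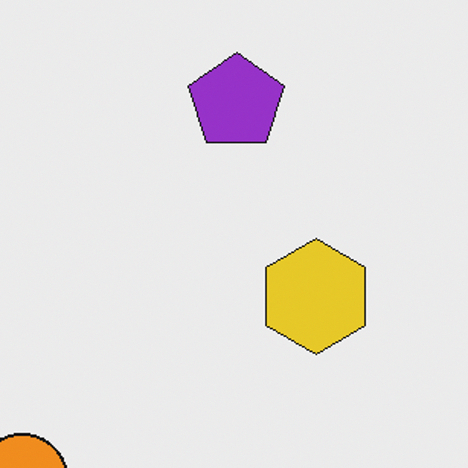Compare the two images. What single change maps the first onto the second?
Cropped slightly and scaled back up.

The visible shapes are larger and the field of view is narrower; shapes near the original edges may be partly or wholly outside the frame — a crop-and-rescale.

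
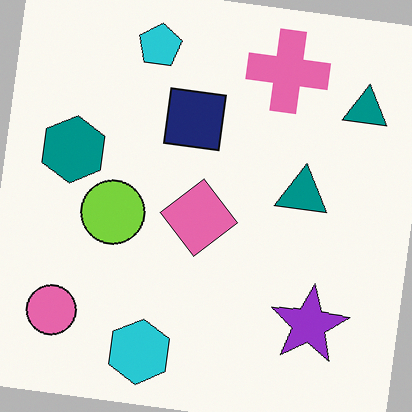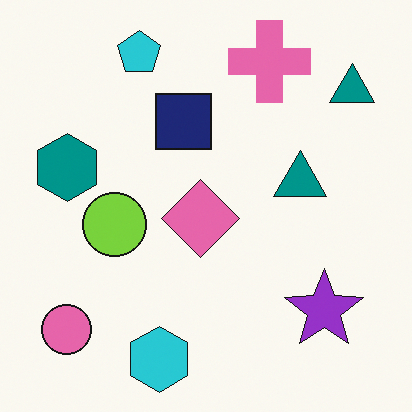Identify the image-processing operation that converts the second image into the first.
The transformation is: rotated clockwise by a few degrees.

Every shape is tilted by the same angle and the image corners show triangular fill wedges — a whole-image rotation by a non-right angle.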